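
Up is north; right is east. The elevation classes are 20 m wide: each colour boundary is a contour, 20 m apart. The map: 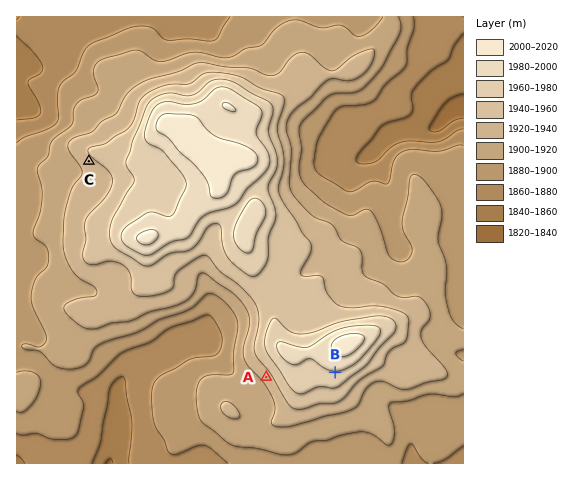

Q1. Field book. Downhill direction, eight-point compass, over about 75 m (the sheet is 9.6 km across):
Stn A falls SW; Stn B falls S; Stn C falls SW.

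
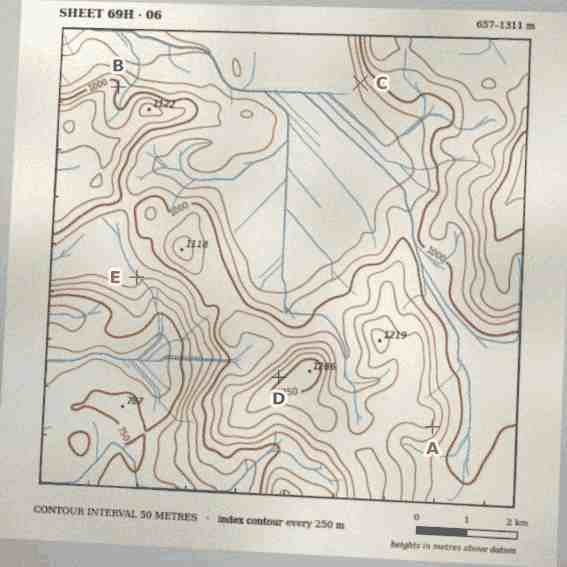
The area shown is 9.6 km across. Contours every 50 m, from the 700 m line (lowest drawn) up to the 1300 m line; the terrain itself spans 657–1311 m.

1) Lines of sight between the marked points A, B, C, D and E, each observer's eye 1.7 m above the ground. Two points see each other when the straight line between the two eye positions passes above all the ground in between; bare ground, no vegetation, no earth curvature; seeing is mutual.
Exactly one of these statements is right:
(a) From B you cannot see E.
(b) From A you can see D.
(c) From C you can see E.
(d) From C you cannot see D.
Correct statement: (a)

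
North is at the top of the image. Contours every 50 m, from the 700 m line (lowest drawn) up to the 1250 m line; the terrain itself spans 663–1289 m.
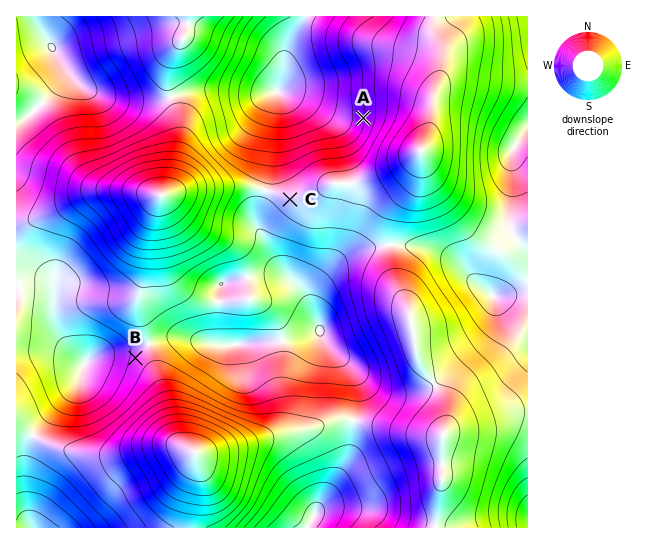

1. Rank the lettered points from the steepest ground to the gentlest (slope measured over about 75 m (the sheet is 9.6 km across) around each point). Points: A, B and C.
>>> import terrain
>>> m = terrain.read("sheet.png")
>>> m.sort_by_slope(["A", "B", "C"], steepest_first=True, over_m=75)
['A', 'B', 'C']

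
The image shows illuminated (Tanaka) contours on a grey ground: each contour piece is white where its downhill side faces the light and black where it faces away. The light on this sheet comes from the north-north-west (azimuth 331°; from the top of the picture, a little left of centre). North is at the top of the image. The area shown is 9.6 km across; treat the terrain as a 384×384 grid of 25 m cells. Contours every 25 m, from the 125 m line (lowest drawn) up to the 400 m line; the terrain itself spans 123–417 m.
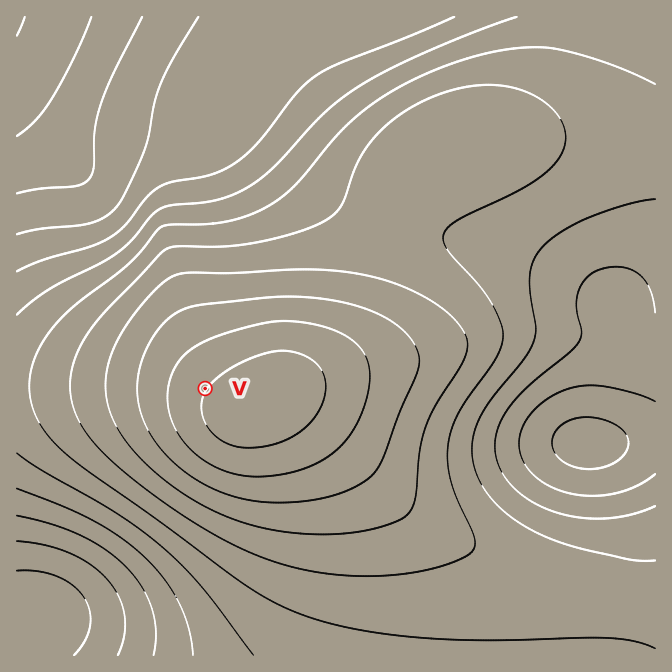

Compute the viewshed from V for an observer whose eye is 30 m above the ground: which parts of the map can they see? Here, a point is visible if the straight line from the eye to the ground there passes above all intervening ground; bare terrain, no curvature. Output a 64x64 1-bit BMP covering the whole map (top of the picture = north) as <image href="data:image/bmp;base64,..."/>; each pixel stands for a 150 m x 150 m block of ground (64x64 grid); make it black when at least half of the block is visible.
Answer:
<image width="64" height="64" href="data:image/bmp;base64,Qk0+AgAAAAAAAD4AAAAoAAAAQAAAAEAAAAABAAEAAAAAAAACAAATCwAAEwsAAAIAAAAAAAAA////AAAAAAD/AAAAAAAAAPgAAAAAAAAA8AAAAAAAAADgAAAAAAAAAMAAAAAAAAAAgAAAAAAAAACAAAAAAAAAAIAAAAAAAAAAgAAAAAAAAACAAAAAAAAAAIAAAAAAAAAAwAAAAAAAAADAAAAAAAAAAOAAAAAAAAAA8AAAAAAAAAD4AAAAAAAAAPwAAAAAAAAA/gAAAAAAAAD/AAAAAAAAAP/AAAAAAAAA//AAAAAAAAD///wAAAAAAP///wAAAAAA////gAAAAAD////AAAAAAP///+AAAAAA////4AAAAAD////gAAAAAP////AAAAAA////8AAAAAD////gAAAAAP///+AAAAAA////wAAAAAD///+AAAAAAP+P/wAAAAAA/gf/AAAAAAD8A/4AAAAAAPwD/wAAAAAA+AH/gAAAAADwAAPgAAAAAPAAA/gAAAAA4AAD/4AAAADgAAP/+AAAAOAAAf//4AAA4AAB////gADgAAH////+AOAAAf//////4AAB///////wAAP///////AAA///////+AAH///////+AH////////////////////////////////////wAf//////wAAAf/////8AAAA//////wAAAB//////AAAAD/////+AAAAH/////4AAAAf/////wAAAA//////AAAAD/////+AAAAA=="/>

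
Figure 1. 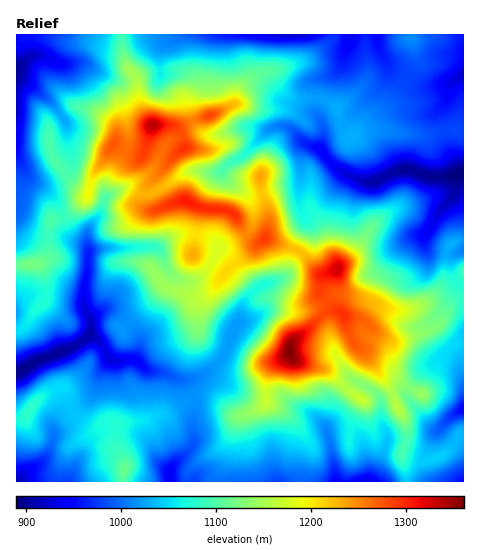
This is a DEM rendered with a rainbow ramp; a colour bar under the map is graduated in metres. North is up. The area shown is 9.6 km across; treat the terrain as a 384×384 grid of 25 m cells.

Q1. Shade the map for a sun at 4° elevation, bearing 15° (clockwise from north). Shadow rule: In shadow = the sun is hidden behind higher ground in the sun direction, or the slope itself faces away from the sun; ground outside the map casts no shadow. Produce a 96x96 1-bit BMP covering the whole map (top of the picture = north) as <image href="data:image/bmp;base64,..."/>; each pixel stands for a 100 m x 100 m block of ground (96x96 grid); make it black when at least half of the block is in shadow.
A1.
<image width="96" height="96" href="data:image/bmp;base64,Qk2+BAAAAAAAAD4AAAAoAAAAYAAAAGAAAAABAAEAAAAAAIAEAAATCwAAEwsAAAIAAAAAAAAA////AAAAAADw+/4A83//////8//4//wBw///////8//4//gDw///////8//8/gAD4///////4P/+/gAH4f//////4B/+/wAH8H//////wAP//wAH8D//////wAD+DwAGcD//////wAD8AgAAID//////4ADwAAAAAH//////8wDgwAAAAH//////98DhwAAAAH//////9+DBwAAAAH//////9/ABgAAAAH//////5/gAAAAAAHD/////5/wAAAAAAAD/////x/4AAAAAAAD/////j/8AAAAAPAH/////D58AAAAA/mH/////HgEAAAA//33/////GAAAAB//////////AADgAD/////////+AADwAH/////////8AAD4AH/////////8AAD+AP///////h/4g4D/wP////8P+B/5h8D/+P////+A4D/xx+D///////+AAD/B7+D////////AAH+Ax/D////////AAH8AB/j////////gAH4AA/j////////wAH4AAPg//////f/4AH4AADgP7////f/8AHwAGAAPz////v/+ADwAPACPn////v/+BDgAPADHP///+P//HgAAAADAP///+P//nwAAAADwP///+P//h4AAAAD4P////n//wDgAAAD4f////3//4DgAAAD8f////7///3wAAAD8f////4////wAAAD8f////8H///wAAAH+/////+H//hwAAAD8//////n//AAAAAAAf/////3//AAAAAAAP////////AAAAAAAP///+f//+AAAAAAAP///////8AAAAAAAP//////fgAAAAAAAP/////+EAAAAAAAAf/////+AAAAACAAAf/////+AAAAAPgAAf/////+AAAAAPgAAP/////8AAAAAPgAAP/////4AAAAAHAAAP/////wAAAAAAAAAP//B/wAAAAAAAAAAP/4AOAAAAAAAAAAQP/+AAAAgAAAAAAA/4P/AAABwAAAAAAA/4P/vAABwAAAwAAA/wP/v4ADwAAH+AAQ/wf/3//DwAA//h/4/wP/x//gAAA////4/wP/5//wAAB////8/gH/4//wAAD////9/AD44f/4AAD////9+ADwcP/8AAH///+8+AAg+H/+AAP/x/w88AAA/AAeAD/4D/g88AAA/gOAAH/gB/A84AAA/wf4AH/AB8AQAH4A/w//8P/AAAAAAP8A/w////nAAAAAAP8AAA////HAAAAAAf8AAAf//+HAAAAAgf4AAAD//4OAAAABgfgAAAAfgAOAAAABA8AAAAAGAAIAAAAABwAAAAAAAAAAAAAADgAAAAAAAAAAAAAAHAAAAAAAAAAAAAAAGAAAAAAABAAAAAAAIAAcAAAABiAAAAAAAAA8AAAAB/gAAADyAAD8AAAAAPwAAAD/Af/4AAAAABwAAAAfh//gAAAAAAAAAAAH//+AAAAAAAAAA8AD//8AAAAAAAAAA+AD//4AAAAAAAAAB+AD/wAAAAAAAAAAA+AAeAAAAAAAAAAAAAAAAAAAAAAAAAAAAAAA="/>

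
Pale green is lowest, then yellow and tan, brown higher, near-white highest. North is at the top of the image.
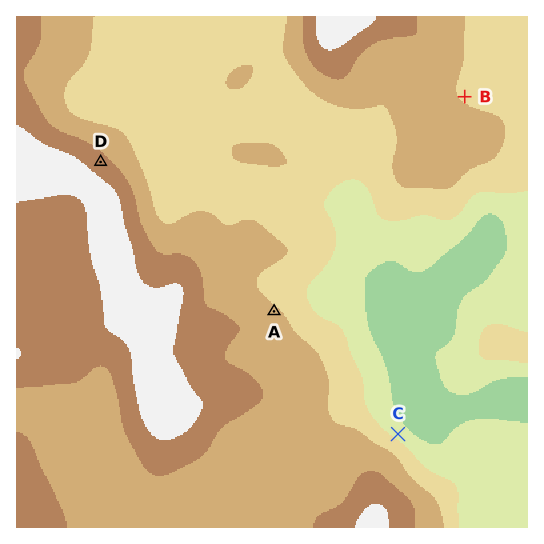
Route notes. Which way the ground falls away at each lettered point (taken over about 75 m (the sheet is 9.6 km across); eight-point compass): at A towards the NE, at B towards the NE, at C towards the NE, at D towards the NE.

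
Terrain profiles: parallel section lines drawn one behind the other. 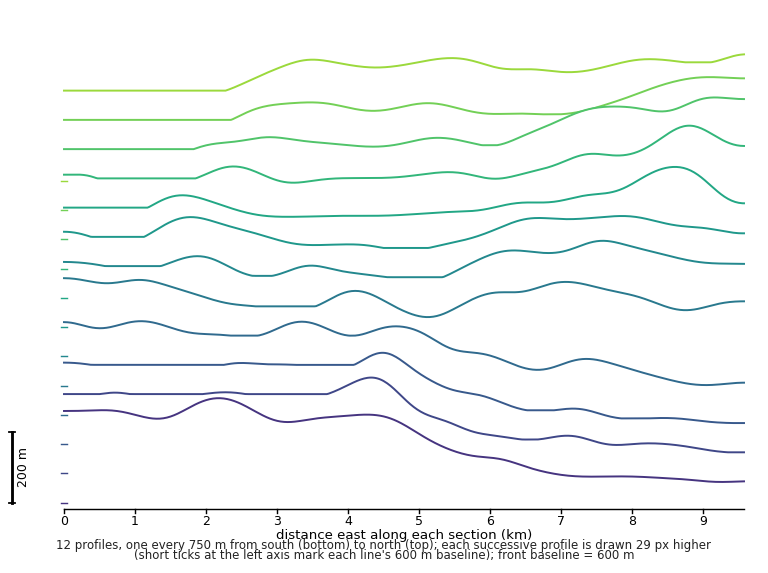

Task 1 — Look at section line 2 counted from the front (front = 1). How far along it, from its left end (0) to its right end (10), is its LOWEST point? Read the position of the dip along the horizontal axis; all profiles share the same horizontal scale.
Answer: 10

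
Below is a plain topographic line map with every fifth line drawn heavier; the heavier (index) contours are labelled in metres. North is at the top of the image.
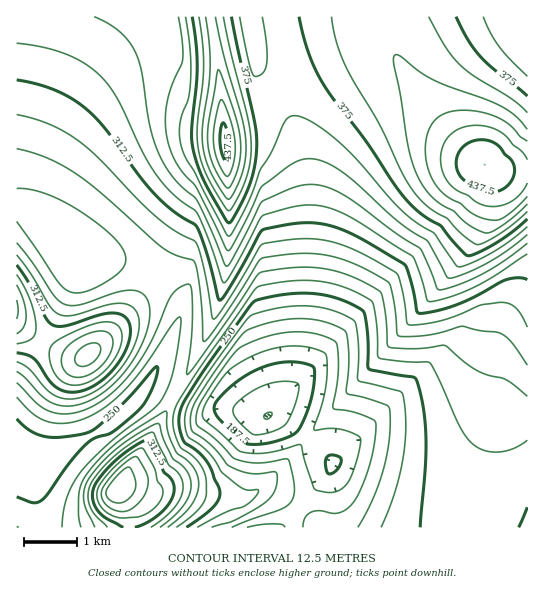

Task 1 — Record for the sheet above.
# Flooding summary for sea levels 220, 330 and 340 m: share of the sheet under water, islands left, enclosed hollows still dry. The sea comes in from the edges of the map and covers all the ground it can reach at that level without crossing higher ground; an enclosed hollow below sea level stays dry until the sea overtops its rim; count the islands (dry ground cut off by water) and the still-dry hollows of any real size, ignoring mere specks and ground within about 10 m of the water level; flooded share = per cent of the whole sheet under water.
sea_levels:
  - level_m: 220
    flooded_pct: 10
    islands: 0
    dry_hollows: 0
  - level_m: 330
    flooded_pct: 64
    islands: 2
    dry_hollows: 0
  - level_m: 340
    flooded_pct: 69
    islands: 2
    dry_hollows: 0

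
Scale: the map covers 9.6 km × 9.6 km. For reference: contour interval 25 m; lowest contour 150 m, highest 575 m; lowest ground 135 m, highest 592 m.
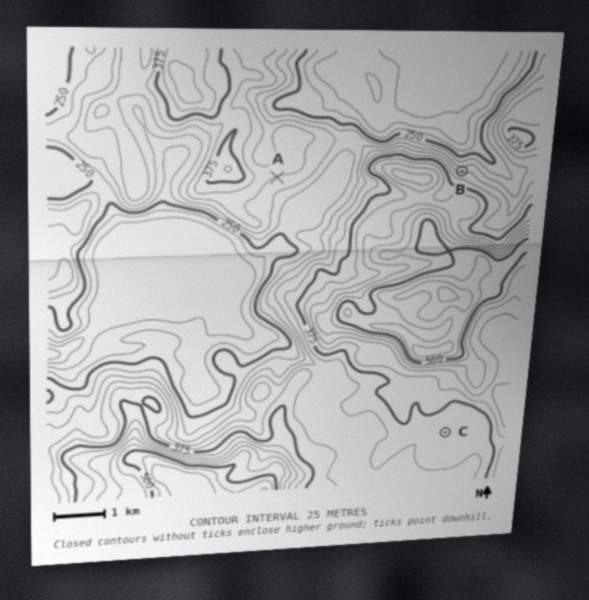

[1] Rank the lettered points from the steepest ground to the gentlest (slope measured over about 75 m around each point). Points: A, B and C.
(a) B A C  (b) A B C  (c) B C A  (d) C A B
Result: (a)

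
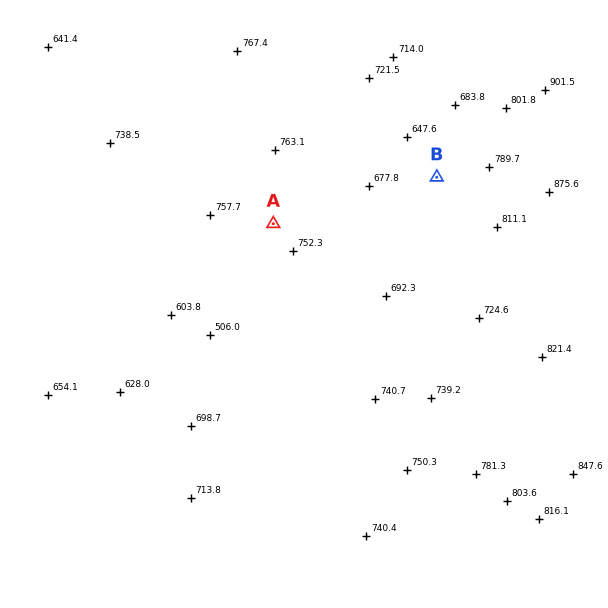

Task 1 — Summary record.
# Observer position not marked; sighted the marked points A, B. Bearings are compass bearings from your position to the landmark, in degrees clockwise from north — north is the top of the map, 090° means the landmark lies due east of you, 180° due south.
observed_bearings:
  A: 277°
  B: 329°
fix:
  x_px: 480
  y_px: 249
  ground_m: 780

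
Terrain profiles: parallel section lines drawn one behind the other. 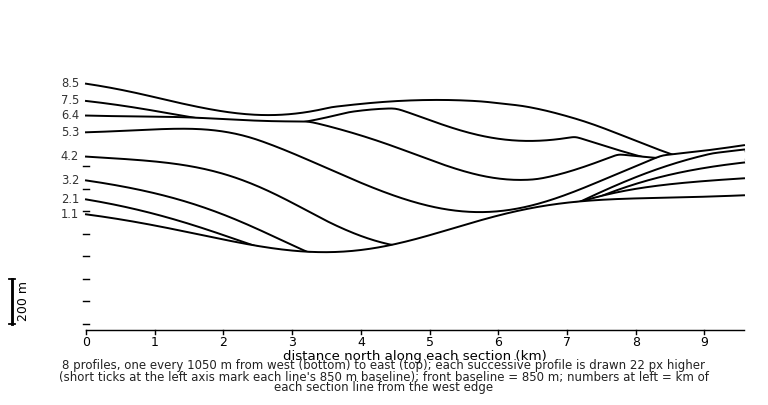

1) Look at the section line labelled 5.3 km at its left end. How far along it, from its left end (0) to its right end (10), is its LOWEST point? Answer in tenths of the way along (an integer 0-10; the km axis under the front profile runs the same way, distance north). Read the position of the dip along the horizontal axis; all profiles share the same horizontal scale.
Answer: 6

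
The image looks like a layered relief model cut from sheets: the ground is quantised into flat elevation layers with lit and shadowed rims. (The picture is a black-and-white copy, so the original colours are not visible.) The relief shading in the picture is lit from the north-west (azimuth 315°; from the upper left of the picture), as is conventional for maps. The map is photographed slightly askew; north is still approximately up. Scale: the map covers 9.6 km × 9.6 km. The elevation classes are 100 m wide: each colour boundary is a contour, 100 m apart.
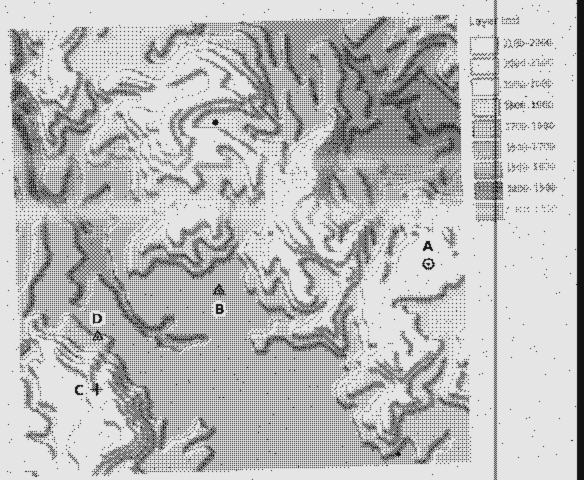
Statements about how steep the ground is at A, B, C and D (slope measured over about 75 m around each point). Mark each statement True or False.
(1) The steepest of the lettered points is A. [False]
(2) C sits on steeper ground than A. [True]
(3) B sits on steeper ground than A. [False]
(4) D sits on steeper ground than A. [True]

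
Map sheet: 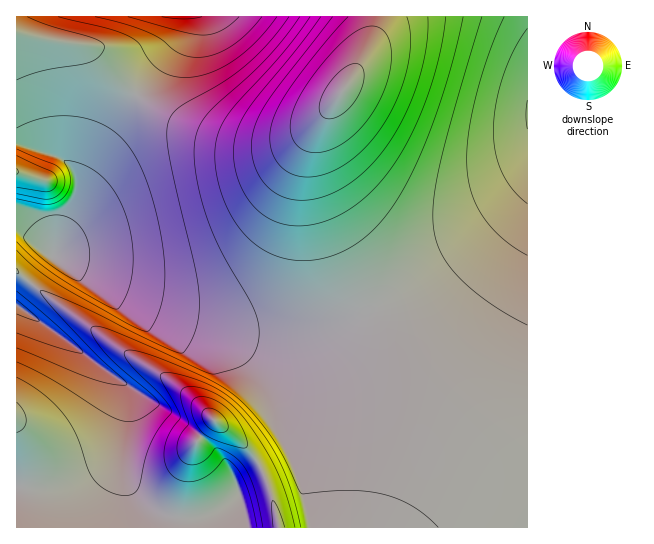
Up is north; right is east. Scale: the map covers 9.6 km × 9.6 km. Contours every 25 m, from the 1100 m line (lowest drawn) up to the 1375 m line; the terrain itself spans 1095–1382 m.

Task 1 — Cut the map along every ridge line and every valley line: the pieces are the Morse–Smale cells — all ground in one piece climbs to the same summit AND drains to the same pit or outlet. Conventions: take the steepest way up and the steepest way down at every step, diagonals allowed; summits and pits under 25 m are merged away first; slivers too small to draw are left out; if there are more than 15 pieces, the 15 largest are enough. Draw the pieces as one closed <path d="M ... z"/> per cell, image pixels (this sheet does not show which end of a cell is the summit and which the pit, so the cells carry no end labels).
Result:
<path d="M135 95l-26 35-22 39-23 54-9 31-2 1-28-22-9-2 0 40 3 4 11 6 17-22 3-3 4 0 48 31 49 24 52 16 42 6 38 0 20-2 34-8 28-12 0-4-37-82-13-48 0-35 11-30-16 16-17 9-23 6-21 0-30-6-30-10-31-16z"/><path d="M527 16l-151 1-1 13-6 16-13 25-32 46-8 18-3 16 2 26 5 24 13 37 33 73 37-18 44-28 54-44 27-30z"/><path d="M54 256l-4 0-3 3-18 23 84 62 61 39 44 41 17 12 14 14 15 24 9 27 6 27 97-1 11-29 6-28 3-21 0-32-8-47-22-59-29 12-42 9-50 1-22-2-41-10-40-14-49-26z"/><path d="M527 192l-26 29-54 44-44 28-36 18 21 59 8 47 0 32-3 21-16 58 151-1z"/><path d="M30 283l-14 16 0 130 4 10 3 19-7 69 159 1 9-53 7-21 6-13 18-20-41-38-61-39z"/><path d="M375 16l-192 0 0 14-4 11-43 54 29 20 45 20 39 8 21 0 15-3 25-12 11-10 22-27 26-45 6-16z"/><path d="M17 32l-1 111 42 13 7 4 10 13 3 15 25-47 32-44 0-3-27-24-19-23-55-10z"/><path d="M215 421l-14 14-10 19-7 21-8 52 102 1-5-27-13-35-19-25z"/><path d="M182 16l-165 0-1 15 18 6 55 10 19 23 27 25 44-54 4-11z"/><path d="M21 144l-5 1 0 85 9 3 29 22 10-32 12-28 0-18-5-11-10-9z"/><path d="M17 429l0 84 6-40-2-27z"/><path d="M17 272l0 27 12-17z"/>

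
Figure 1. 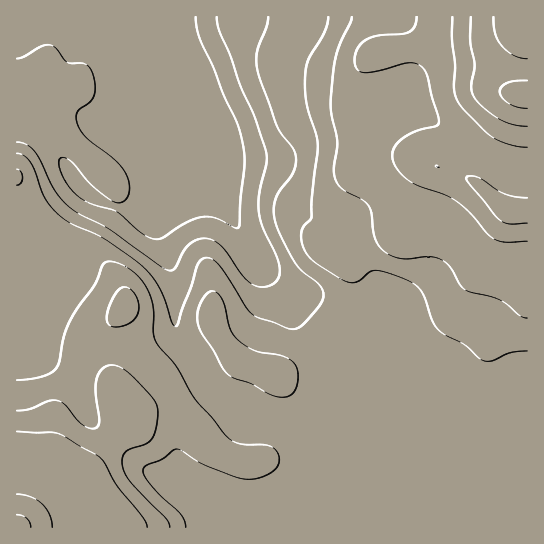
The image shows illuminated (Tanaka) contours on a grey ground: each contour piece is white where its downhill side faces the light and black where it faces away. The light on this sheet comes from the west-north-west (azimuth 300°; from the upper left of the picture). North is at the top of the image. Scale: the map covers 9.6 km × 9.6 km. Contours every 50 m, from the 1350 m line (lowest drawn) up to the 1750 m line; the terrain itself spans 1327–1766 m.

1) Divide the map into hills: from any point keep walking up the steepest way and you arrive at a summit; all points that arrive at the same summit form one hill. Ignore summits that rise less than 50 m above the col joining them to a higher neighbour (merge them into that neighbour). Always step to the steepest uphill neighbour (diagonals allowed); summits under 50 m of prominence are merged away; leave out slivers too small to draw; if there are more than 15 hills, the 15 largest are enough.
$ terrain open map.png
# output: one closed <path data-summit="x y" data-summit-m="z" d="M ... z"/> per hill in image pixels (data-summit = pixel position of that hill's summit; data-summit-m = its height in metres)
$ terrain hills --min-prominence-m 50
<path data-summit="527 38" data-summit-m="1766" d="M527 16l-511 1 1 110 13 0 9 6 16 16 9 14 8 7 9 13 18 17 30 11 22-2 2-3-4-24-36-88-2-37 90 92 19 45 37 68 18 18 15 11 33 9 51 23 11 23 56 56 7 13 11 10 20 8-52 0-92-38-9-2-19 22-6 12 17 14 33 16 11 8 15 7 11 2-11 33 0 21 151-1z"/><path data-summit="17 527" data-summit-m="1711" d="M30 127l-14 0 0 400 359 1 2-21 11-33-11-2-15-7-11-8-33-16-19-12-21-8-12 0-29-12-18-10-14-16-13-28-15-22-2-11 0-43-16-45 0-17-4-10-8 4-18 0-30-11-18-17-9-13-8-7-9-14z"/><path data-summit="278 377" data-summit-m="1532" d="M111 57l2 37 36 88 3 20 7 15 0 17 16 45 1 50 32 58 11 12 18 10 29 12 12 0 8 3 17 8 2-1-4-6 6-10 19-22 5 0 96 40 51 0-19-8-11-10-7-13-56-56-11-23-51-23-33-9-15-11-18-18-37-68-19-45z"/>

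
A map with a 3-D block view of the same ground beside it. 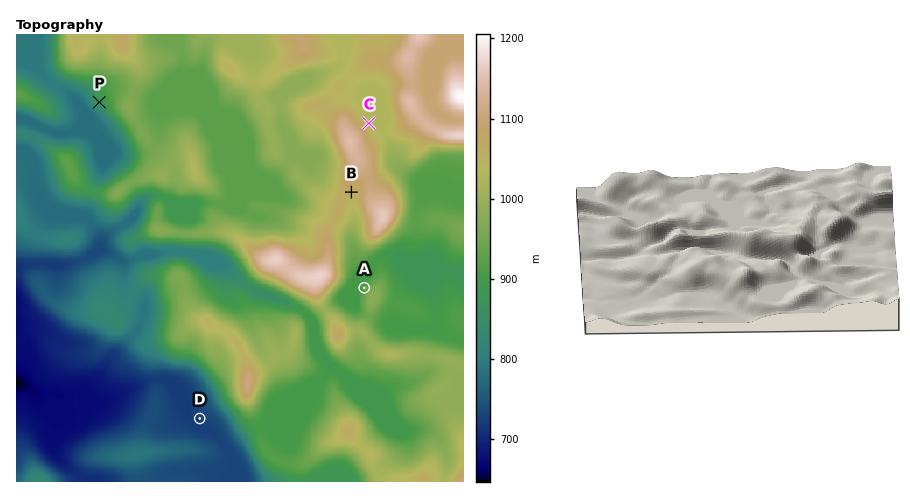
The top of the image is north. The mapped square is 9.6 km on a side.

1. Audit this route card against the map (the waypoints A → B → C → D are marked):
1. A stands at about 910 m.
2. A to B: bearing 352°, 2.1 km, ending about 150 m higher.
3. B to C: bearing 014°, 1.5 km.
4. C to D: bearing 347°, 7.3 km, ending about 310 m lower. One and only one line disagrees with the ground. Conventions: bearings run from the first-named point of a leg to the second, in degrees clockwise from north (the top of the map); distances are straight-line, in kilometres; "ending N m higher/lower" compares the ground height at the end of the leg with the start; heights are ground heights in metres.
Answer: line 4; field bearing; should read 210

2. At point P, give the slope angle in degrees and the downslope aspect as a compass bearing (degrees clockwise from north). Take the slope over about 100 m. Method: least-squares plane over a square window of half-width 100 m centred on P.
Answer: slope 16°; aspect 225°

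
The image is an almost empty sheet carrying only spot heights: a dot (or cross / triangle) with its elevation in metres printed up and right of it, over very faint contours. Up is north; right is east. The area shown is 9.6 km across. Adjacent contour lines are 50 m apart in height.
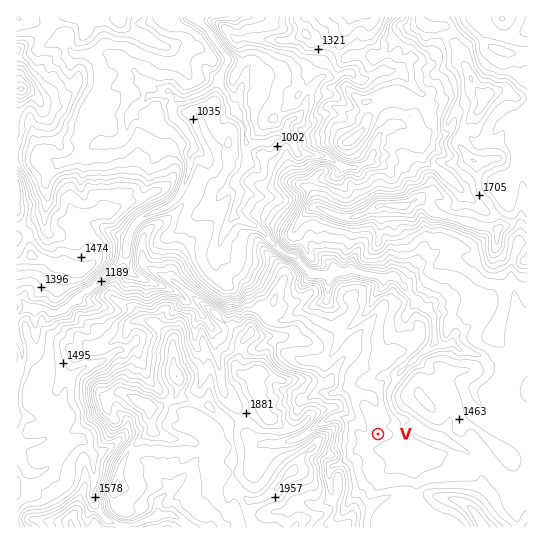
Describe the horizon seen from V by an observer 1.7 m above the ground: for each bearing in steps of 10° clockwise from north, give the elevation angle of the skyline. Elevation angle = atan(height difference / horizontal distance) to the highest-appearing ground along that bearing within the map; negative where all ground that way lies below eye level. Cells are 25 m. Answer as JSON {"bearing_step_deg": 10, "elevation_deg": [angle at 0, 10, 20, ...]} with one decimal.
{"bearing_step_deg": 10, "elevation_deg": [5.9, 5.4, 4.8, 5.2, 4.4, 4.9, 4.8, 4.0, 2.0, 1.5, 1.3, 0.7, 2.1, 6.1, 4.5, 2.7, 3.5, 4.1, 4.5, 5.6, 9.9, 10.9, 15.9, 16.5, 19.4, 20.2, 24.3, 23.1, 19.1, 16.8, 14.7, 12.2, 8.8, 5.6, 4.6, 5.0]}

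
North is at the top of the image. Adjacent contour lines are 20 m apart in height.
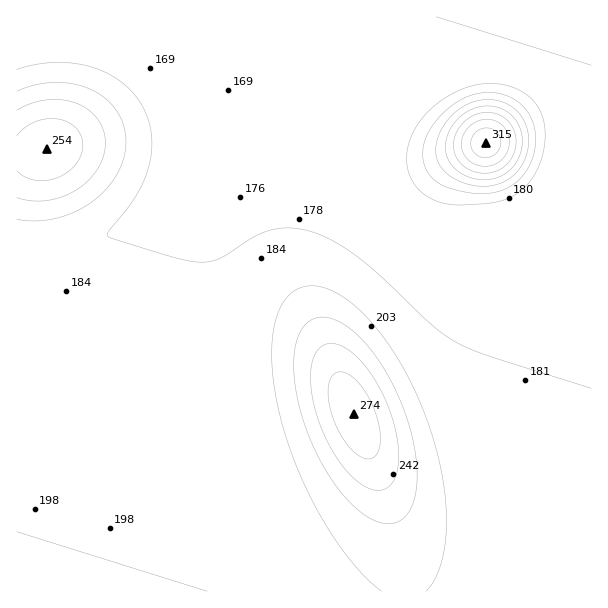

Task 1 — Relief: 155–315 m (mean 190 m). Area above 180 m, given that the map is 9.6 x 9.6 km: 59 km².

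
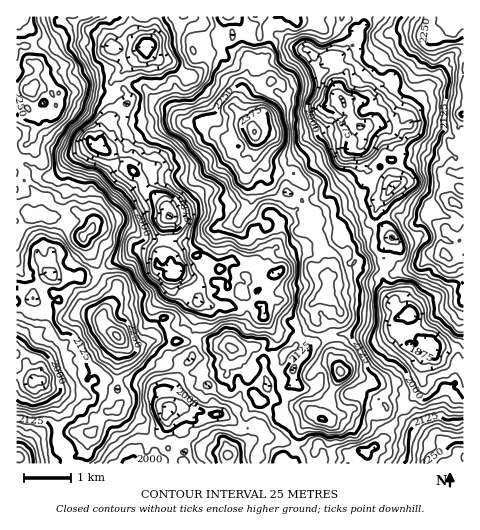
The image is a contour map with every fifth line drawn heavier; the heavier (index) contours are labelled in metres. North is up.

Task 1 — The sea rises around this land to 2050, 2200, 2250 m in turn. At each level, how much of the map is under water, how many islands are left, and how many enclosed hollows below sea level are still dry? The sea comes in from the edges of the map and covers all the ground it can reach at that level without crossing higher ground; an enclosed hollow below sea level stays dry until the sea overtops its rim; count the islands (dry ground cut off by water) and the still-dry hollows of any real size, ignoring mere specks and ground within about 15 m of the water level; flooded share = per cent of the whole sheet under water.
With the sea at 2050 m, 36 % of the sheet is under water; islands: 0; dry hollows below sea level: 0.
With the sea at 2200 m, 83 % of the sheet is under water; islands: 4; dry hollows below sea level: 0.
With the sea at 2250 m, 93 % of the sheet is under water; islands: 4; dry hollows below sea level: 0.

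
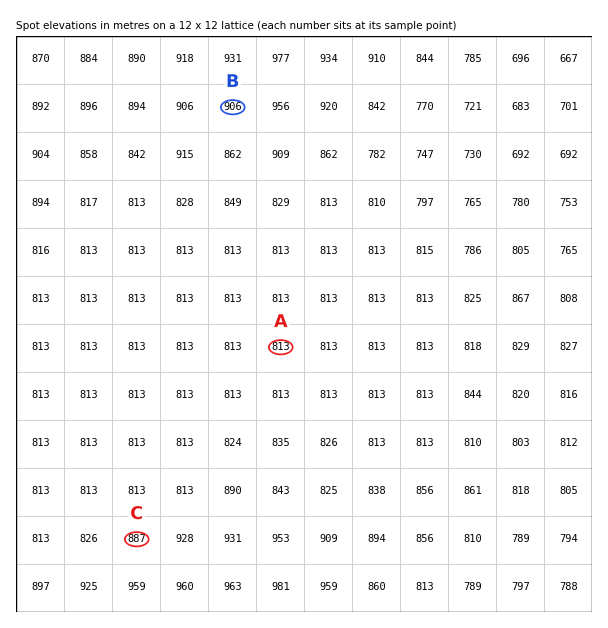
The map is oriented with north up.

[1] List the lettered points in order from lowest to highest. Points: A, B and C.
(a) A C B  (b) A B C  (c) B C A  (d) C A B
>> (a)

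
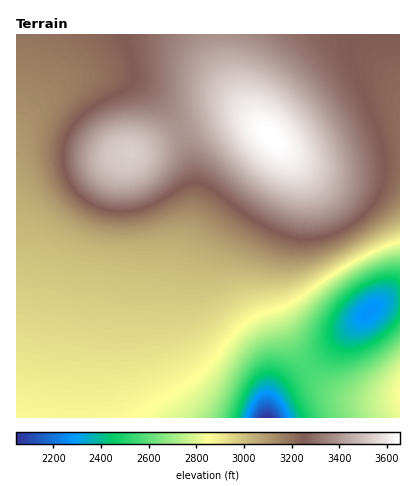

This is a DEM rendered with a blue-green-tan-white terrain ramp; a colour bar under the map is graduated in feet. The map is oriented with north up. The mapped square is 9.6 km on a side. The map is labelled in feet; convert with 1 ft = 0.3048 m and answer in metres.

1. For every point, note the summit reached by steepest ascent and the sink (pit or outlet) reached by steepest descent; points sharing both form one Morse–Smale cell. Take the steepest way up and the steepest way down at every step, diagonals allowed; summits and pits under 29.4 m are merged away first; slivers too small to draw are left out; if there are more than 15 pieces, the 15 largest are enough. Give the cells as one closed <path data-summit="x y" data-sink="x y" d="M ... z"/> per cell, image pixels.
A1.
<path data-summit="272 138" data-sink="266 418" d="M400 34l-384 0 0 98 15-22 17-16 24-14 20-5 26 1 24 10 25 22 9 12 12 28 6 30-2 40-14 50-3 20 0 30 4 22 12 26 17 20 24 13 22 9 10 10 3 0 1-10 6-14 12-11 21-15-22-38-10-26-3-14 2-26 17-50 5-24-3-24-14-20 19 14 20 5 22-1 38-8 22-2z"/><path data-summit="130 152" data-sink="266 418" d="M112 75l-26 1-28 11-27 23-15 22 0 286 248 0-10-10-22-9-24-13-12-12-12-20-8-28-1-38 19-84 0-26-4-24-6-18-17-28-25-22-12-6z"/><path data-summit="272 138" data-sink="370 312" d="M284 151l10 19 2 20-5 24-17 50-2 26 3 14 10 26 23 37 68-61 10-5 14-1 0-146-16 1-44 9-22 1-20-5z"/><path data-summit="400 394" data-sink="370 312" d="M400 300l-14 1-10 5-68 60 0 2 20 21 20 9 12 2 40-2z"/><path data-summit="400 394" data-sink="266 418" d="M308 367l-22 16-12 11-6 14 0 10 132 0 0-20-40 2-20-5-16-9z"/>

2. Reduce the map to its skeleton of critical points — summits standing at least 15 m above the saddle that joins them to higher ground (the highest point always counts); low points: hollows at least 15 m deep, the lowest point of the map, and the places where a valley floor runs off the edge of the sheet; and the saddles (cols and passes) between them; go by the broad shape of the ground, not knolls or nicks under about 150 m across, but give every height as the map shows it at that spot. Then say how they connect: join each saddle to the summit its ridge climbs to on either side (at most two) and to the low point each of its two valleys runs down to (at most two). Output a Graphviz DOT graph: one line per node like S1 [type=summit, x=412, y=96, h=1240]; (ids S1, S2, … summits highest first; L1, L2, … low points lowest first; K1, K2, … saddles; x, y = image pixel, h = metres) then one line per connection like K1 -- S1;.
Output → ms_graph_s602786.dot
graph terrain {
  S1 [type=summit, x=272, y=138, h=1114];
  S2 [type=summit, x=128, y=152, h=1076];
  S3 [type=summit, x=400, y=394, h=867];
  L1 [type=low, x=266, y=418, h=623];
  L2 [type=low, x=370, y=312, h=693];
  K1 [type=saddle, x=182, y=132, h=1034];
  K2 [type=saddle, x=308, y=368, h=781];
  K1 -- S1;
  K1 -- S2;
  K1 -- L1;
  K2 -- S1;
  K2 -- S3;
  K2 -- L1;
  K2 -- L2;
}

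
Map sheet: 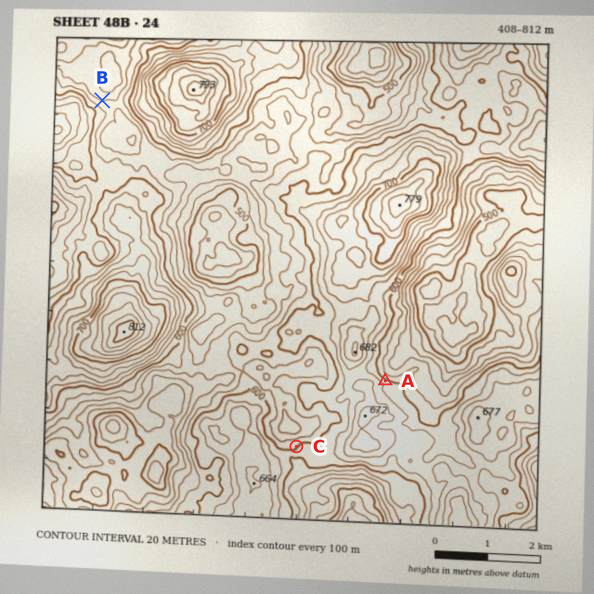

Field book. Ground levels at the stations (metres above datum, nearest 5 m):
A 610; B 560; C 600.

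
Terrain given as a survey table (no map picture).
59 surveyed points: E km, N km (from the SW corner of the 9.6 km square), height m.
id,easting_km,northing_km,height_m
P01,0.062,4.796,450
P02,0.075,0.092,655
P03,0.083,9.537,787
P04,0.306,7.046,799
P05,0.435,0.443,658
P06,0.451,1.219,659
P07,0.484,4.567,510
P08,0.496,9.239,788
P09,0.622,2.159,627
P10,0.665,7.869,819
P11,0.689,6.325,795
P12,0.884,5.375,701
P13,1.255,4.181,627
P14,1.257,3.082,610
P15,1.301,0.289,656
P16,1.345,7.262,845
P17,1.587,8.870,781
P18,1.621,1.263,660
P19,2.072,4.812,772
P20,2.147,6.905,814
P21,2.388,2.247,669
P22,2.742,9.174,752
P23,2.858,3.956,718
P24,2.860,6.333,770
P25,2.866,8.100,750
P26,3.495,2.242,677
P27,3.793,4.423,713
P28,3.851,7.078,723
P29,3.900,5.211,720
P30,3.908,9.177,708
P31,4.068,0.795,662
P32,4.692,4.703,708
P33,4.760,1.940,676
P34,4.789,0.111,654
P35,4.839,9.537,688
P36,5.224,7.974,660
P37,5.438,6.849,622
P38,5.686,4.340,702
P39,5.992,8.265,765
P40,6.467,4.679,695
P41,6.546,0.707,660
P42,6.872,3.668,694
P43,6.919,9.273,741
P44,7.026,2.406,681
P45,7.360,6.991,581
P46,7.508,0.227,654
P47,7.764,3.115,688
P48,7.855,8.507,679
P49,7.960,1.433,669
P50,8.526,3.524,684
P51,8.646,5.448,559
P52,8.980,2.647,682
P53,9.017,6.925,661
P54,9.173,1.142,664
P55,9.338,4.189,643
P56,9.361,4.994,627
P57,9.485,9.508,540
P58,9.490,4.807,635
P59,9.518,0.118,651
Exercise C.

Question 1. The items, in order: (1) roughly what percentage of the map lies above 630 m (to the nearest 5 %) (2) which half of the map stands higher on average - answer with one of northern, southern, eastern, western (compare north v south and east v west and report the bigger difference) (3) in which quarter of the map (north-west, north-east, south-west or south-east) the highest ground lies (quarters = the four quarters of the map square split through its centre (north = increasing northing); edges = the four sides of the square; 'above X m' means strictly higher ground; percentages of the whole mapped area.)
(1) Roughly 85 % of the ground is higher than 630 m.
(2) The western half stands higher on average than the eastern half.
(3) The highest point lies in the north-west quarter of the map.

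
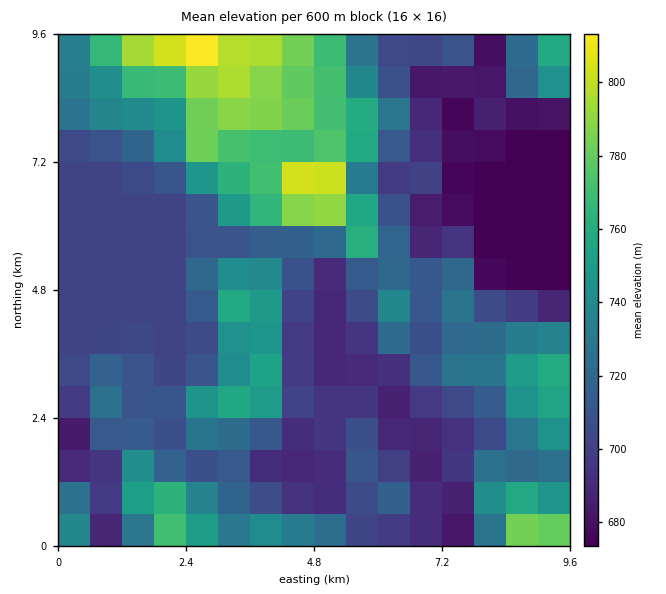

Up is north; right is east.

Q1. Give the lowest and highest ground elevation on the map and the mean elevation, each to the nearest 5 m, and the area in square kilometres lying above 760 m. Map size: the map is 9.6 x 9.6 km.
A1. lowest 670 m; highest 825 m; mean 720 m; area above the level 15.7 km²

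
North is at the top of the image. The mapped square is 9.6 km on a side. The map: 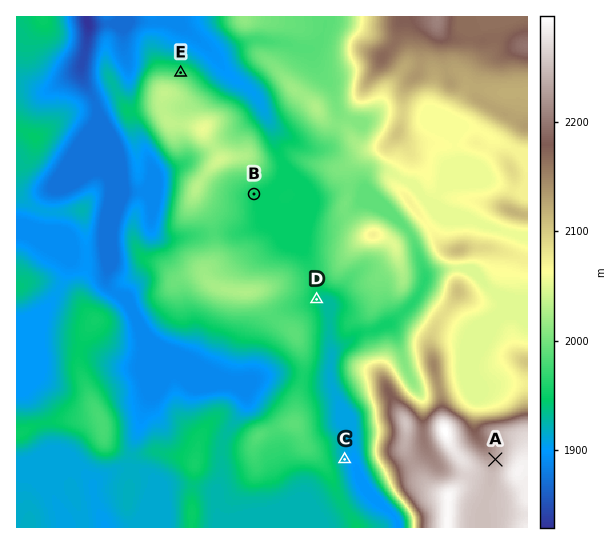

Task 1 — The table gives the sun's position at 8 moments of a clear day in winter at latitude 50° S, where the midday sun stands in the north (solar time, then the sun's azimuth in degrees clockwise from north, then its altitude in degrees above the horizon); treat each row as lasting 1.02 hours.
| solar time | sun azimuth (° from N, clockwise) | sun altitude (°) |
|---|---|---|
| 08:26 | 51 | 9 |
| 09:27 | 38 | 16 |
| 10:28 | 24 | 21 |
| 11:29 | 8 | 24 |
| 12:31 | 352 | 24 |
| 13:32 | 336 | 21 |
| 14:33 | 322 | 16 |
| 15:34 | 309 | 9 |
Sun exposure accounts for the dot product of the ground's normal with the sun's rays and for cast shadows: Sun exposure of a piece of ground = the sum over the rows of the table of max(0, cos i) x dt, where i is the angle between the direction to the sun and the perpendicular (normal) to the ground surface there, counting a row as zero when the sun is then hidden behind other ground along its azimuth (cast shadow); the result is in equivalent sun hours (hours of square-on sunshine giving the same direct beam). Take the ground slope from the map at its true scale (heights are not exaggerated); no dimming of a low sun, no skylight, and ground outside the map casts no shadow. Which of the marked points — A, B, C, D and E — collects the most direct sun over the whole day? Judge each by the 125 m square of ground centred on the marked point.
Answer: E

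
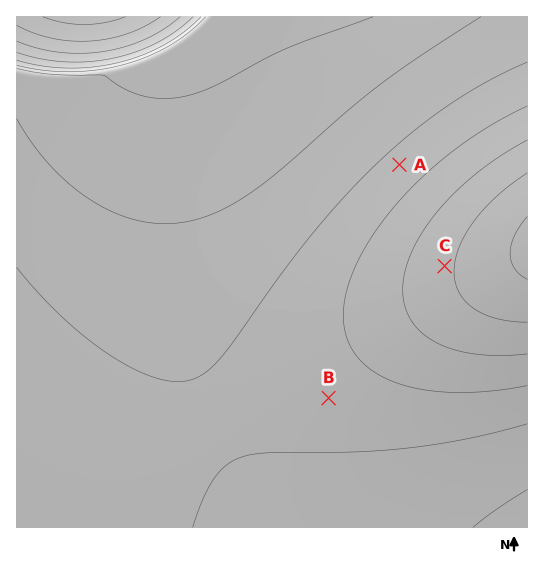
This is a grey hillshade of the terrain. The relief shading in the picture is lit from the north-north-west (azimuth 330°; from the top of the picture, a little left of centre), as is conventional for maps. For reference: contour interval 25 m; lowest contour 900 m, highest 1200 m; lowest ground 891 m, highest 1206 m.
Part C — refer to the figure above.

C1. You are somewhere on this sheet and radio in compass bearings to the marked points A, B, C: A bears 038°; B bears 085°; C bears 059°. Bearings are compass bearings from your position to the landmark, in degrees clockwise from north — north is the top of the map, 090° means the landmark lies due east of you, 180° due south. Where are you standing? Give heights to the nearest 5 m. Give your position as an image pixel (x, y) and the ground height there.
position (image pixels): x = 209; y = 408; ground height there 1100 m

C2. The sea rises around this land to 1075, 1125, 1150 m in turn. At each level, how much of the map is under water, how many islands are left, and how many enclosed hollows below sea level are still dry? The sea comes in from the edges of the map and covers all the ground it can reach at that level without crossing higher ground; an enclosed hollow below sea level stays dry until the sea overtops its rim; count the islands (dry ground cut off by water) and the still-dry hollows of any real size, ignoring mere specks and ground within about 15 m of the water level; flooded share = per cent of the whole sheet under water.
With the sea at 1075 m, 24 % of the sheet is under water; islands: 0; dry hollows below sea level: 0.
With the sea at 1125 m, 85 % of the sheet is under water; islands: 0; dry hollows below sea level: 0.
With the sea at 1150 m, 92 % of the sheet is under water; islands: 0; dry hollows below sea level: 0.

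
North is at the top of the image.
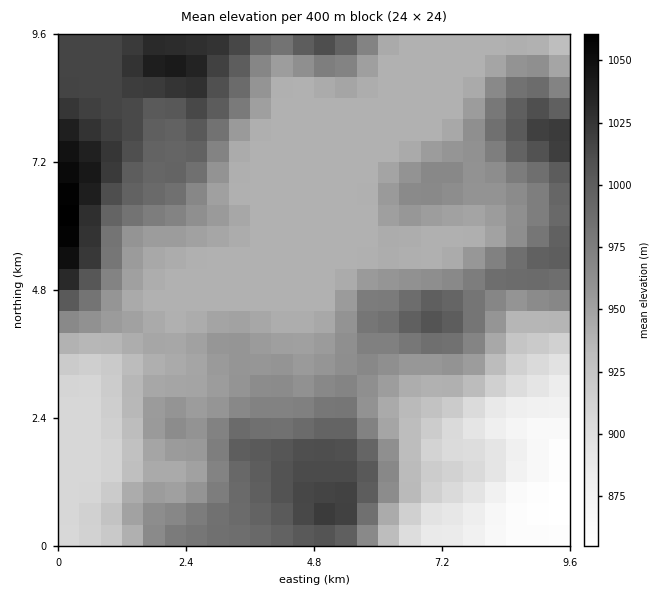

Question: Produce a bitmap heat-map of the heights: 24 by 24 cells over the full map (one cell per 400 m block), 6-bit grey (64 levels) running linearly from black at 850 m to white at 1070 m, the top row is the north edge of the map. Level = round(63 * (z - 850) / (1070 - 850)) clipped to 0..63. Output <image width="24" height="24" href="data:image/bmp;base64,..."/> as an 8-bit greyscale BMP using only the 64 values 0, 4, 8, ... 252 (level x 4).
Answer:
<image width="24" height="24" href="data:image/bmp;base64,Qk12BgAAAAAAADYEAAAoAAAAGAAAABgAAAABAAgAAAAAAEACAAATCwAAEwsAAAABAAAAAAAAAAAAAAEBAQACAgIAAwMDAAQEBAAFBQUABgYGAAcHBwAICAgACQkJAAoKCgALCwsADAwMAA0NDQAODg4ADw8PABAQEAAREREAEhISABMTEwAUFBQAFRUVABYWFgAXFxcAGBgYABkZGQAaGhoAGxsbABwcHAAdHR0AHh4eAB8fHwAgICAAISEhACIiIgAjIyMAJCQkACUlJQAmJiYAJycnACgoKAApKSkAKioqACsrKwAsLCwALS0tAC4uLgAvLy8AMDAwADExMQAyMjIAMzMzADQ0NAA1NTUANjY2ADc3NwA4ODgAOTk5ADo6OgA7OzsAPDw8AD09PQA+Pj4APz8/AEBAQABBQUEAQkJCAENDQwBEREQARUVFAEZGRgBHR0cASEhIAElJSQBKSkoAS0tLAExMTABNTU0ATk5OAE9PTwBQUFAAUVFRAFJSUgBTU1MAVFRUAFVVVQBWVlYAV1dXAFhYWABZWVkAWlpaAFtbWwBcXFwAXV1dAF5eXgBfX18AYGBgAGFhYQBiYmIAY2NjAGRkZABlZWUAZmZmAGdnZwBoaGgAaWlpAGpqagBra2sAbGxsAG1tbQBubm4Ab29vAHBwcABxcXEAcnJyAHNzcwB0dHQAdXV1AHZ2dgB3d3cAeHh4AHl5eQB6enoAe3t7AHx8fAB9fX0Afn5+AH9/fwCAgIAAgYGBAIKCggCDg4MAhISEAIWFhQCGhoYAh4eHAIiIiACJiYkAioqKAIuLiwCMjIwAjY2NAI6OjgCPj48AkJCQAJGRkQCSkpIAk5OTAJSUlACVlZUAlpaWAJeXlwCYmJgAmZmZAJqamgCbm5sAnJycAJ2dnQCenp4An5+fAKCgoAChoaEAoqKiAKOjowCkpKQApaWlAKampgCnp6cAqKioAKmpqQCqqqoAq6urAKysrACtra0Arq6uAK+vrwCwsLAAsbGxALKysgCzs7MAtLS0ALW1tQC2trYAt7e3ALi4uAC5ubkAurq6ALu7uwC8vLwAvb29AL6+vgC/v78AwMDAAMHBwQDCwsIAw8PDAMTExADFxcUAxsbGAMfHxwDIyMgAycnJAMrKygDLy8sAzMzMAM3NzQDOzs4Az8/PANDQ0ADR0dEA0tLSANPT0wDU1NQA1dXVANbW1gDX19cA2NjYANnZ2QDa2toA29vbANzc3ADd3d0A3t7eAN/f3wDg4OAA4eHhAOLi4gDj4+MA5OTkAOXl5QDm5uYA5+fnAOjo6ADp6ekA6urqAOvr6wDs7OwA7e3tAO7u7gDv7+8A8PDwAPHx8QDy8vIA8/PzAPT09AD19fUA9vb2APf39wD4+PgA+fn5APr6+gD7+/sA/Pz8AP39/QD+/v4A////AEBIUGiEkJScnKCosLSshFw8LCggFAwMCEBIWHCEiJCcoKiwvMTAnGxINCwkFAwIBEREUGx4dHyQoKi0vMDArIRgSDw0IBAIBERESFxsbHSMpKy0vLy8sIhgTEhAMCAUCERESFhweHiQrLC0uLi4pIBcSDw8MCAUCERESFx4hHyMoJyYoKSkjHBcTEAwJBgQEERETGB4fHh8iIyMjJSUgGxgWFA8LCQgHERETGRwcHB4fISEgIiIgHRoaGhgSDwwKFBMUGBobHB4fHx8eHyAiIB4fHx4YEhANGRkZGhwcHR8fHh0dHiAjIyUnJiIbFRQSISAeHRsaGxwcHBoaGx8lJyotKyYfGRkZLCYfGxoaGhoaGhoaGh4kJScrKSYiHyEiNCwjHRoaGhoaGhoaGhseHyAgIiQnKCgnOTIlHhsbGhoaGhoaGhoaGhoaGx4jJyorOzMmHx4eHRwbGhoaGhoaGxoaGhodICUqPDMpJiQjIB4bGhoaGhoaHR4dHRweICQoPDYuKignIh0aGhoaGhoaHiEiIR8gISQpOjcxKykpJx8aGhoaGhoaHB8iIiAhJCcrODYyLiopKiMbGhoaGhoaGhseHyAkKS0xNjMwLyoqLCYeGhoaGhoaGhoaGyAnLDAxMjAwLywsLyslHRoaGhoaGhoaGh4lKi4qMDAwMTEyMy4oHxoaGxwaGhoaGhshJigjLy8wMzY3NTArIh0gJCMdGhoaGhocHyAcLy8wMTQ0MzIvKCYrLiojGxoaGhoaGhoXA=="/>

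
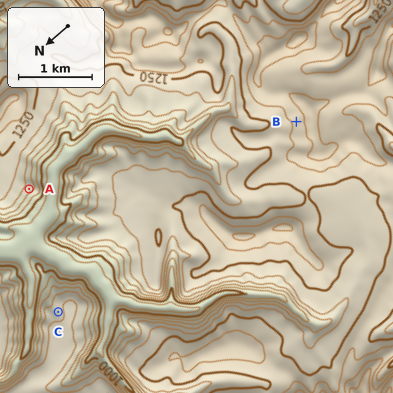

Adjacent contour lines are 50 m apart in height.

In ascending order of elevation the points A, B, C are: A C B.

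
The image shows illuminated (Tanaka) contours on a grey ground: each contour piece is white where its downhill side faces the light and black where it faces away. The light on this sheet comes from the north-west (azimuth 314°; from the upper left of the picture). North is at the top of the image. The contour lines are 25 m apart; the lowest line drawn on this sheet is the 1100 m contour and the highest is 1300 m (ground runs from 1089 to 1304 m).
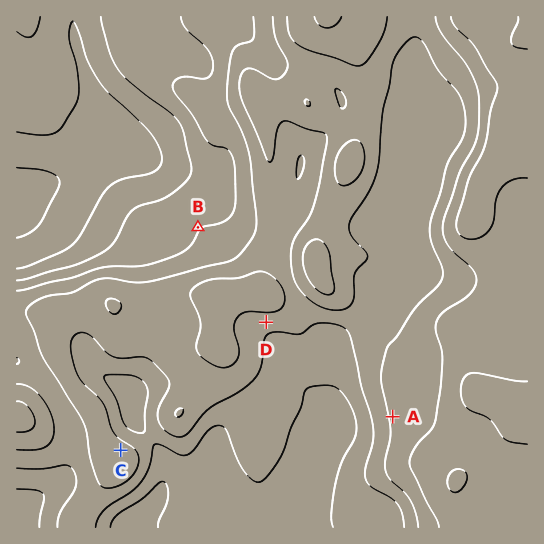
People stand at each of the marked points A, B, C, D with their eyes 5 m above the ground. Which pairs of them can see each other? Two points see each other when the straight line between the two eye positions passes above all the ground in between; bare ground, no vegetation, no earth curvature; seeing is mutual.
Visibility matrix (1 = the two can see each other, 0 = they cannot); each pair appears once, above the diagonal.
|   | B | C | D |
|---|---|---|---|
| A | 0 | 1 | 1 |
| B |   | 0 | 0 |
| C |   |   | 0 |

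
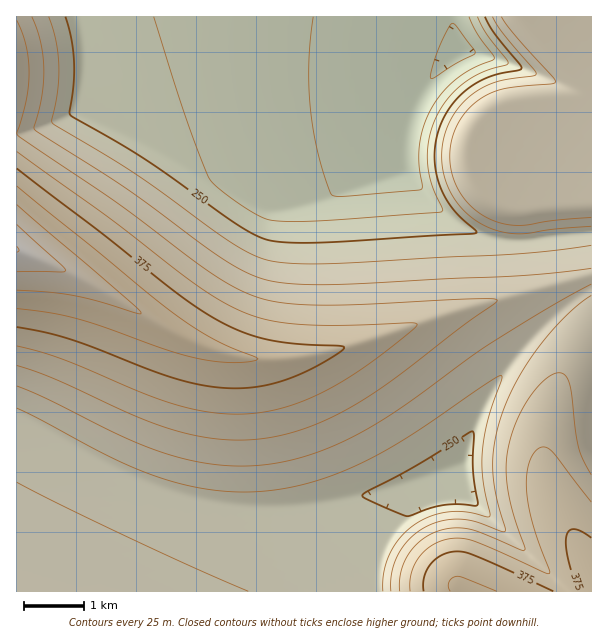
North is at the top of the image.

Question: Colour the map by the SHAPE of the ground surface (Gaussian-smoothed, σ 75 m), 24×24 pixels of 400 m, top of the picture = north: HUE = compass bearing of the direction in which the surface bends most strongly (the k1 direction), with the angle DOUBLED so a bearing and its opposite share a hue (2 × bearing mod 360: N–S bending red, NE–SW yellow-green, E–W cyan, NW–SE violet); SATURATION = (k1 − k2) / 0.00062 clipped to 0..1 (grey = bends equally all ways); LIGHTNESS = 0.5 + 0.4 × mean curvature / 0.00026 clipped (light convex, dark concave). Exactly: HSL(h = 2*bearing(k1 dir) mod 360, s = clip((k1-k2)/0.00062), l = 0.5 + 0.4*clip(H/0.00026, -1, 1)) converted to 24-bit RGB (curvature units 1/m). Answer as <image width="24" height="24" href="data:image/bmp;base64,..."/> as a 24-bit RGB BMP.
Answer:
<image width="24" height="24" href="data:image/bmp;base64,Qk32BgAAAAAAADYAAAAoAAAAGAAAABgAAAABABgAAAAAAMAGAAATCwAAEwsAAAAAAAAAAAAAf4B/f4B/f4B/f4CAf4CAf4CAf4CAf4CAf4CAf4CAf4CAf4CAf4CAf4CAWlx/HSGfvr/Av8DApbW7iLC5h7K5ZXWvUgoqiatrf4B/f4B/f4B/f4B/f4CAf4CAf4CAf4CAf4CAf4CAf4CAf4CAf4CAf4CAcHiBC1J5vb+/v8DAt7y+jq+5f1GwMgEXi61vhraJf4B/f4B/f4B/f4B/f4B/f4B/f4CAf4CAf4CAf4CAf4CAf4CAf4CAf4CAf4GAF2ZZQbl4vL68vb6+sUyfMwAXk610iLWIhbWGf4B/f4B/f4B/f4B/f4B/f4B/gHt2fnBdfG5Me3RIentHc3tIbnxMbn5XdoBrd4B5GmkiNG8Jbl4RMwAUpq55krSLjLWHh7WDf4B/f4B/f4B/gIB9f2hielREfV9Jg3VhhYJ1hYZ8g4V9gYV8foR4d4Nqan9VX3tJXXpKaH1ZOR1ZfVelobSTmrSMkrSEirR+f4B+f4B+f2dmeEZBf15WhH96hYR/hYWAhYZ/hYZ/g4Z/goV/gIV/f4R/f4OAfoKAeYJ5an9hDB43eamkrLSWqLSNorR+l7VqgHVyd0VEe1BOgn15g4N/hIN/hYR/hYV/hoZ/hYd/hId/goZ/gIV/f4R/f4OAfoKAfoKBfoGBN1x1LoKTs7GRs6+Ks62AtKlwdEZBgHNufoJ9gIJ+goN/hIN/hYR/hoV/h4d/hod/hId/goZ/gIV/foR/foN/foKAfoKAfoGBdH2ADE1UsKiNs6SJs5+Cs5h7d4F5eoJ7fIJ8foJ+gYJ/g4N/hIR/hoV/h4d/h4h/hYh/god/f4V+foR/foN/foKAfoGAfYGAfX+ALG5uPphyspyJs5aEs5B/d4J7eIJ8e4J9fYJ9f4J+goN/hIR/gYyHiqa4ma7XnaDcpJnYoI3FjIKff4SGfoKAfoGAfYCAfX6Ad31/F15KqKlvspGFsouBd4N8d4N9eoJ+fIJ+foJ+f4uIk87RotjmhKzFdoOZdXeMf3mTkYCtr4/QwZzeupTVl4Gnfn2EfH5/fH1/a4B5HmlCq495soeDeIR+d4OAeIKAe4SChr+8p+rpgbG0eoGCd32AdHl/c3V/enh/fXt/fn1/gH6AjX+VsYvHwZnctZDSloGugX6LZ4B0K3Q9qYpzeYaCd4WEe6iqpOnpjs/OfYWGfH+Ae3+AeH2Ac3l/cHJ/enh/fnt/f31+f35+f39+gH9+gYB+i3+SoIa6spHUtZTXmn7HQpphgbG8pNzrmdXef4+Ufn6Cfn6BfX6AfH6AeX5/c3l/bW5+e3d/fnt/f31+f359f39+gIB+gIB+gYF+f359fn19gX2CjX6apYfAj8HVfImTfn2EgH6DgH6Cf36Bfn6AfX6Aen5/dHp/aGl+fHd/f3x+f319f359gH99gIB+gIF9gG5oVzARMioBJjADOEQNVF8fenyGe3qEfnyDgn2Dgn2CgX6CgH6Bfn6AfH5/e2psbGBKb3lae35yf318gH59gH99gIB9czFJMwAF4LFMwdbts6XpaFfmI1fpenmFfHmEf3qDgnyDg32Cgn6BgX6AgHZ4eEhJeE1Ifnhrc35jYnpNXHhHZnxVeYByeUZrQQAvwOPBs+bQgZKcg36UhX+jhoGufHeEfniDgHqCgnuCg32Bg3t9flVWd0BBgGxrgIB+gIB/gIB+gIB+foB8c39rXndOJAk0jWe35fTXg5J/fn59fn19fX19fX19cX1kf3eBgXmCgnh9f1tYd0E9flxbgH59gIB/gIB/gIB/gIB+gH9+gH9+f39+dnZ/CxVbfIa68+zUh4R+fn59fn19fX19fX19PmoqMWIjaGA+dUY8fV1YgHt7gH9/gH9/gIB/gIB/gIB/gH9+gH9+gH9+f39+fH1/EjtfRY+08tzZwI6egH6Afn1+fn1+fX1+fYGOd4OLNFNpgHp+gH5/gH5/gH9/gH9/gH9/gH9/gH9/gH9+gH9+gH9+f39+f35+O3B3D3dtmMOx89jvzrPopJTVmni3i3V9fXySfn2POkd9eHaAgH5/gH5+gH9/gH9/gH9/gH9/gH9/gH9/gH9+gH9+gH5+f35+eH99GmZFE4Avf7VbqRkIMwgAzqALgZV3hnyUhH2QRD2Ad3SAgH5/gH9/gH9/gH9/gH9/gH9/gH9/gH9/gH9+gH5+gH5+f35+f35+dX94J04bMw8AVScCne+phbmXfn5/j3yUin2QVTh8fnqAgH9/gH9/gH9/gH9/gH9/gH9/gH9/gH9/gH9/gH5+gH5/gH5/f35/fnp/ShFepECvwurHkdChfoB/fn5+"/>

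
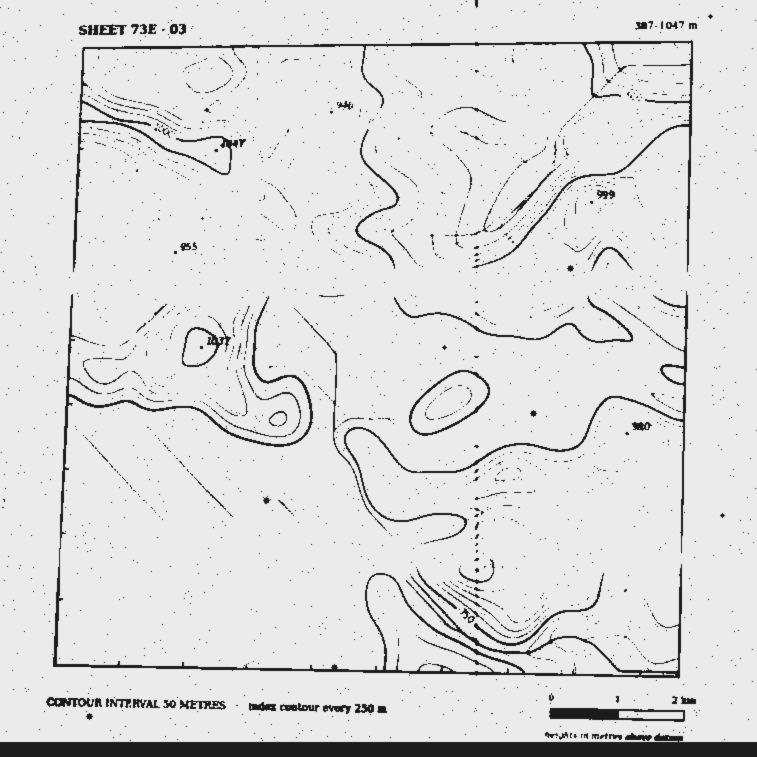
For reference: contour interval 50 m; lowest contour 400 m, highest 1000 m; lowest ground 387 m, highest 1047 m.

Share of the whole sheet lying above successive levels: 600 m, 93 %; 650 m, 88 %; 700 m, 84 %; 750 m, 48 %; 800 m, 35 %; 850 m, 20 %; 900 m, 9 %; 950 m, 3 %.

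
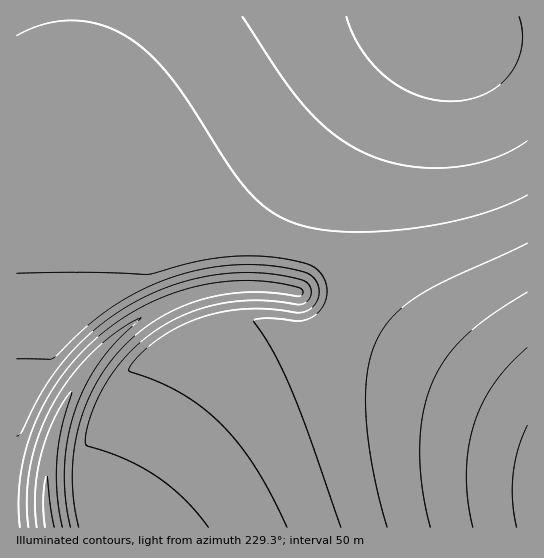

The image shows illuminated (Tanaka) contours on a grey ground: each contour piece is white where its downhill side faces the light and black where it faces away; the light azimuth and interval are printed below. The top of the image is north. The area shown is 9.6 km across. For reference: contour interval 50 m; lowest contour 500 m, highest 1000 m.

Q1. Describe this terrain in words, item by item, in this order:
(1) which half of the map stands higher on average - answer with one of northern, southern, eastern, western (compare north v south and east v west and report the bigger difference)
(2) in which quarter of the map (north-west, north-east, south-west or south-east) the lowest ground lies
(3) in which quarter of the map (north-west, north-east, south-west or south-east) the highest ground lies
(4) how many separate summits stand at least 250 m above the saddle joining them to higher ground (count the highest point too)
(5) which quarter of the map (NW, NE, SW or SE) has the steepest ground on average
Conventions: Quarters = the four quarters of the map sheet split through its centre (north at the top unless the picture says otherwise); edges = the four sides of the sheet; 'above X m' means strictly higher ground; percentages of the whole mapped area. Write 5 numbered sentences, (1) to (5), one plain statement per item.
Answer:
(1) The western half stands higher on average than the eastern half.
(2) The lowest ground is in the south-east quarter.
(3) The highest point lies in the south-west quarter of the map.
(4) 1 summit rises at least 250 m above its surroundings.
(5) The steepest ground, on average, is in the south-west quarter.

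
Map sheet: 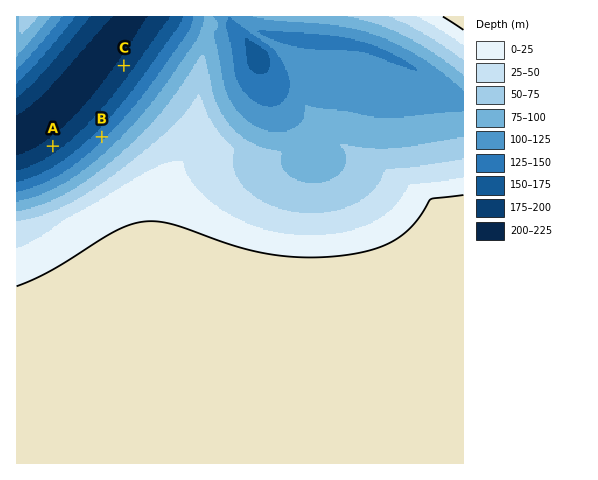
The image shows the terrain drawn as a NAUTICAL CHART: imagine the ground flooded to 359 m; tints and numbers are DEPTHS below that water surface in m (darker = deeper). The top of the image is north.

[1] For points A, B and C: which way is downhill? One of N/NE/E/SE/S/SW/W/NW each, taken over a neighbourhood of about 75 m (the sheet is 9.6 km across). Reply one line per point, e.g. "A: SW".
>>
A: NW
B: NW
C: NW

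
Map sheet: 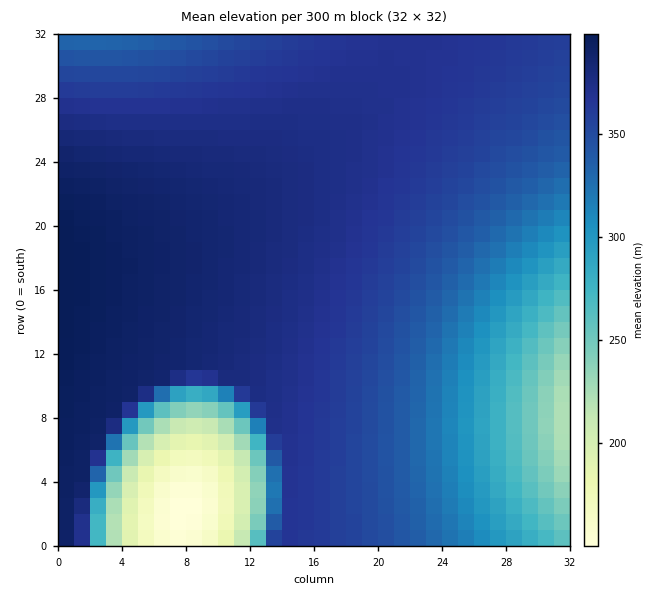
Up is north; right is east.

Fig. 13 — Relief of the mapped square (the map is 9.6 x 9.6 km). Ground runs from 150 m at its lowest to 400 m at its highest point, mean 340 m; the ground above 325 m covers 69.4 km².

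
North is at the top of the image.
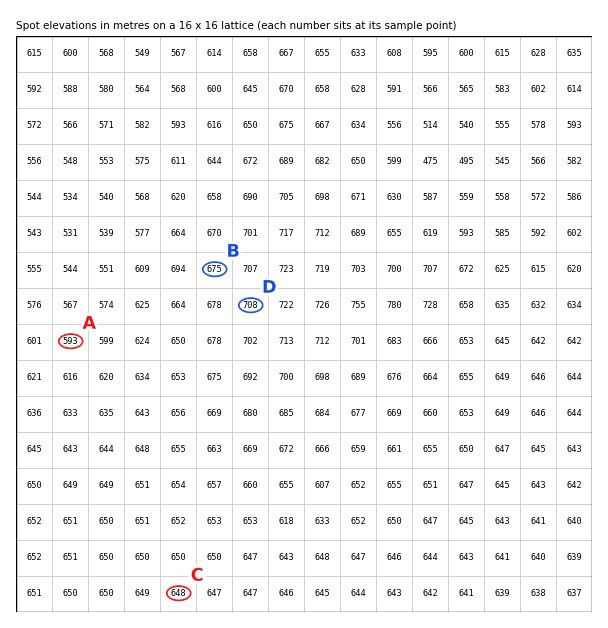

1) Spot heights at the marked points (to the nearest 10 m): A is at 590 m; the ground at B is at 680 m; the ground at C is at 650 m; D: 710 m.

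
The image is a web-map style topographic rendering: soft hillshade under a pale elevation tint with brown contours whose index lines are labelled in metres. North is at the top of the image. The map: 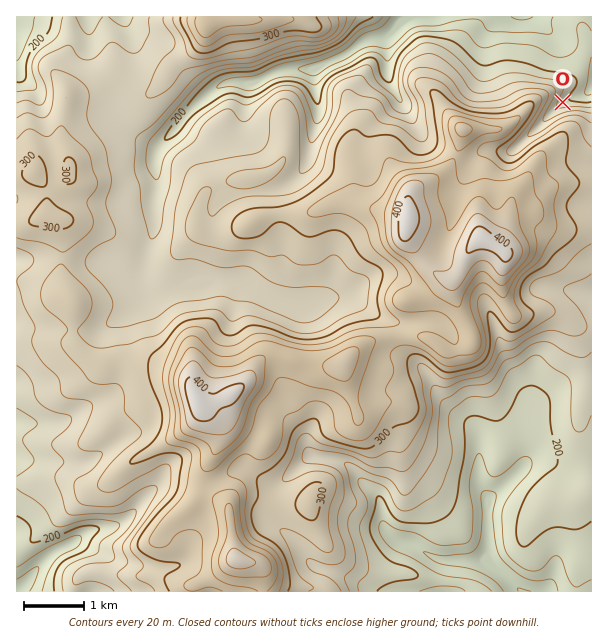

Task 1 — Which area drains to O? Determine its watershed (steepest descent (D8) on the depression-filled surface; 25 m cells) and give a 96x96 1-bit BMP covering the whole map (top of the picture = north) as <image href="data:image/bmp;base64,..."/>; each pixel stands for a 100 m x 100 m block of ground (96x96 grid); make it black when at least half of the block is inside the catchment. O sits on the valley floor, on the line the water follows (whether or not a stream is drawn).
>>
<image width="96" height="96" href="data:image/bmp;base64,Qk2+BAAAAAAAAD4AAAAoAAAAYAAAAGAAAAABAAEAAAAAAIAEAAATCwAAEwsAAAIAAAAAAAAA////AAAAAAAAAAAAAAAAAAAAAAAAAAAAAAAAAAAAAAAAAAAAAAAAAAAAAAAAAAAAAAAAAAAAAAAAAAAAAAAAAAAAAAAAAAAAAAAAAAAAAAAAAAAAAAAAAAAAAAAAAAAAAAAAAAAAAAAAAAAAAAAAAAAAAAAAAAAAAAAAAAAAAAAAAAAAAAAAAAAAAAAAAAAAAAAAAAAAAAAAAAAAAAAAAAAAAAAAAAAAAAAAAAAAAAAAAAAAAAAAAAAAAAAAAAAAAAAAAAAAAAAAAAAAAAAAAAAAAAAAAAAAAAAAAAAAAAAAAAAAAAAAAAAAAAAAAAAAAAAAAAAAAAAAAAAAAAAAAAAAAAAAAAAAAAAAAAAAAAAAAAAAAAAAAAAAAAAAAAAAAAAAAAAAAAAAAAAAAAAAAAAAAAAAAAAAAAAAAAAAAAAAAAAAAAAAAAAAAAAAAAAAAAAAAAAAAAAAAAAAAAAAAAAAAAAAAAAAAAAAAAAAAAAAAAAAAAAAAAAAAAAAAAAAAAAAAAAAAAAAAAAAAAAAAAAAAAAAAAAAAAAAAAAAAAAAAAAAAAAAAAAAAAAAAAAAAAAAAAAAAAAAAAAAAAAAAAAAAAAAAAAAAAAAAAAAAAAAAAAAAAAAAAAAAAAAAAAAAAAAAAAAAAAAAAAAAAAAAAAAAAAAAAAAAAAAAAAAAAAAAAAAAAAAAAAAAAAAAAAAAAAAAAAAAAAAAAAAAAAAAAAAAAAAAAAAAAAAAAAAAAAAAAAAAAAAAAAAAAAAAAAAAAAAAAAAAAAAAAAAAAAAAAAAAAAAAAAAAAAAAAAAAAAAAAAAAAAAAAAAAAAAAAAAAAAAAAAAAAAAAAAAAAAAAAGAAAAAAAAAAAAAAAfAAAAAAAAAAAAAAA/AAAAAAAAAAAAAAA/gAAAAAAAAAAAAAB/gAAAAAAAAAAAAAD/wAAAAAAAAAAAAAH/7AAAAAAAAAAAAAH//gAAAAAAAAAAAAH//wAAAAAAAAAAAAH//wAAAAAAAAAAAAH//wAAAAAAAAAAAAH//wAAAAAAAAAAAAH//4AAAAAAAAAAAAH//4AAAAAAAAAAAAD//4AAAAAAAAAAAAB//8AAAAAAAAAAAAAf/+AAAAAAAAAAAAAH/+AAAAAAAAAAAAAD//AAAAAAAAAAAAAD//gAAAAAAAAAAAAB//gAAAAAAAAAAAAA//wAAAAAAAAAAAAA//4AAAAAAAAAAAAA//8AAAAAAAAAAAAA//+AAAAAAAAAAAAAAf+AAAAAAAAAAAAAAH+AAAAAAAAAAAAAAD+AAAAAAAAAAAAAAB+AAAAAAAAAAAAAAA+AAAAAAAAAAAAAAAIAAAAAAAAAAAAAAAAAAAAAAAAAAAAAAAAAAAAAAAAAAAAAAAAAAAAAAAAAAAAAAAAAAAAAAAAAAAAAAAAAAAAAAAAAAAAAAAAAAAAAAAAAAAAAAAAAAAAAAAAAAAAAAAAAAAAAAAAAAAAAAAAAAAAAAAAAAAAAAAAAAAAAAAAAAAAAAAAAAAAAAAAAAAAAAAAAAAAAAAAAAAAAAAAA="/>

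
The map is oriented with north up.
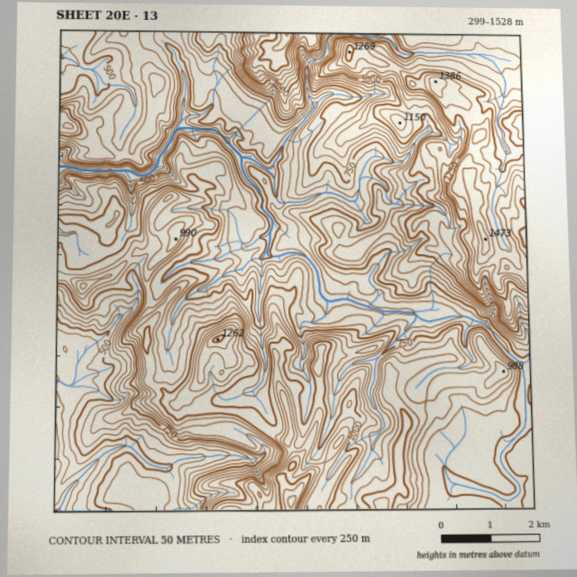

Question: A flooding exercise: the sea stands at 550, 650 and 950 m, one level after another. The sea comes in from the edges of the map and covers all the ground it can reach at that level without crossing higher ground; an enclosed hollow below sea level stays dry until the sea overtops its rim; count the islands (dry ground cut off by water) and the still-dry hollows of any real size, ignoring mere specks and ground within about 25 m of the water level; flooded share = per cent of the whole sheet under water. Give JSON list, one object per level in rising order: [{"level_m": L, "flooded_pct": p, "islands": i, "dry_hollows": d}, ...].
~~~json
[{"level_m": 550, "flooded_pct": 12, "islands": 0, "dry_hollows": 0}, {"level_m": 650, "flooded_pct": 26, "islands": 1, "dry_hollows": 0}, {"level_m": 950, "flooded_pct": 70, "islands": 2, "dry_hollows": 0}]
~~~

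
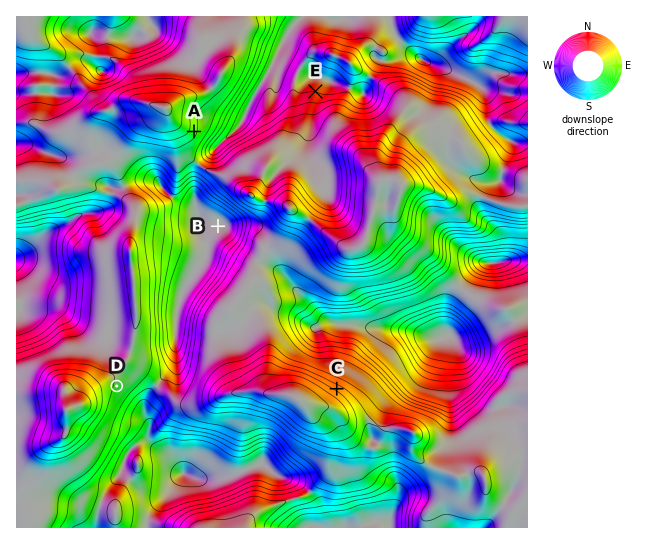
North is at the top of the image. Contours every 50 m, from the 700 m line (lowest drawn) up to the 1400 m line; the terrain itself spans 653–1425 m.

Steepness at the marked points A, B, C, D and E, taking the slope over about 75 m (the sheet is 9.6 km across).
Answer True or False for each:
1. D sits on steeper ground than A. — False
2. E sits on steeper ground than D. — True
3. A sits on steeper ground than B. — True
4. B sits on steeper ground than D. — False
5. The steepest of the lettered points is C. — True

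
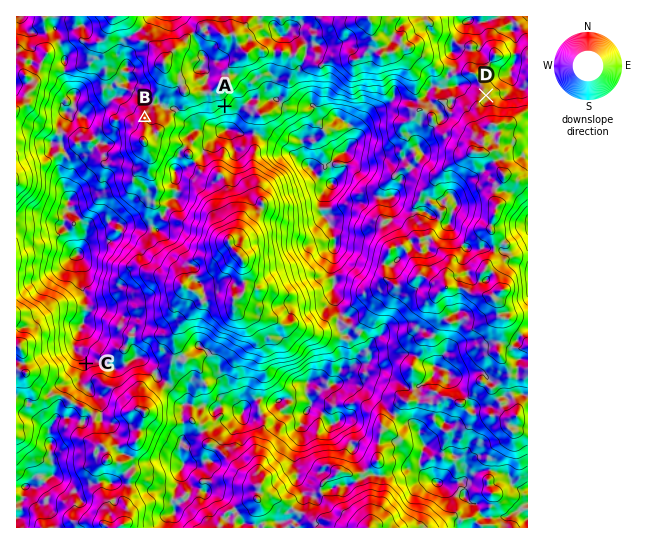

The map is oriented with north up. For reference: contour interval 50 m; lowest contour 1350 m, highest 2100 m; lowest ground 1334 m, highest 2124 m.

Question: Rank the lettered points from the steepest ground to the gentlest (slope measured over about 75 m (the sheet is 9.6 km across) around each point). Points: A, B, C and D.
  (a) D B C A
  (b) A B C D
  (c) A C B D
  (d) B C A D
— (c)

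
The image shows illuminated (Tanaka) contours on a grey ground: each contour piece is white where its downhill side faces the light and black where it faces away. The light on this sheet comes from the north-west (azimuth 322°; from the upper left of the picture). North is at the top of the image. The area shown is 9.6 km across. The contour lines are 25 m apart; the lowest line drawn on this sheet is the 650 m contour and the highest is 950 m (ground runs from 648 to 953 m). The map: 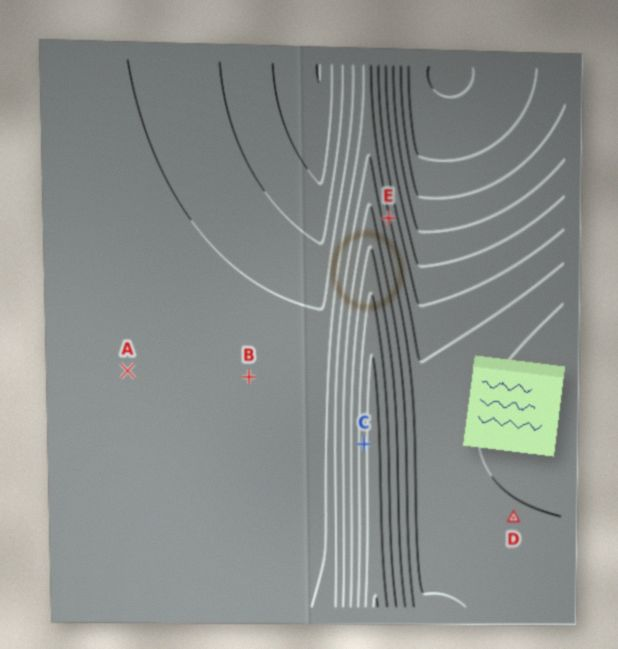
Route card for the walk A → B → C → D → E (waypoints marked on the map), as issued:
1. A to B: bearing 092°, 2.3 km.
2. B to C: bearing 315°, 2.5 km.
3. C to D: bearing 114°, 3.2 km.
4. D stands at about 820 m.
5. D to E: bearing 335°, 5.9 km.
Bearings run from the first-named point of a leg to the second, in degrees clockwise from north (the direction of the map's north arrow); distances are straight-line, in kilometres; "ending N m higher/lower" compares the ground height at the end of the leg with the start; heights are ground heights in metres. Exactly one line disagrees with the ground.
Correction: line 2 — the bearing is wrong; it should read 118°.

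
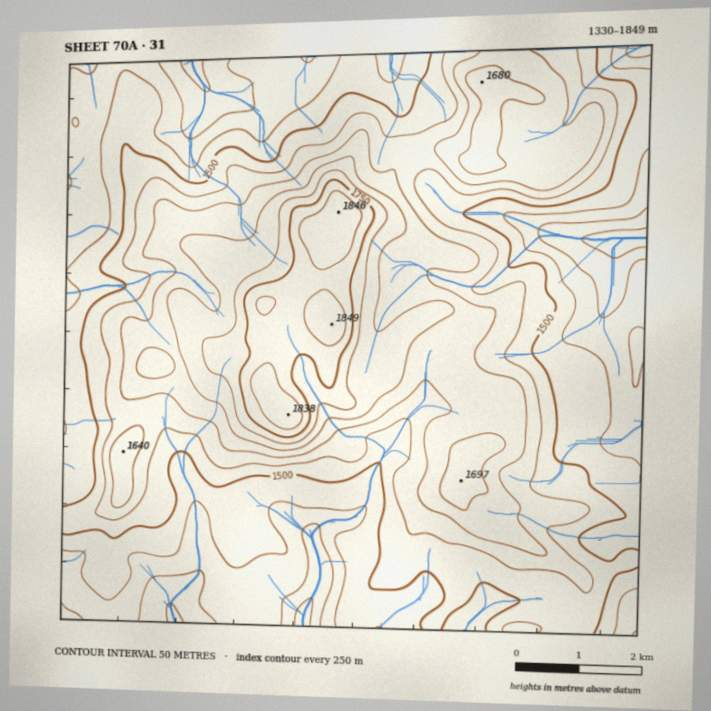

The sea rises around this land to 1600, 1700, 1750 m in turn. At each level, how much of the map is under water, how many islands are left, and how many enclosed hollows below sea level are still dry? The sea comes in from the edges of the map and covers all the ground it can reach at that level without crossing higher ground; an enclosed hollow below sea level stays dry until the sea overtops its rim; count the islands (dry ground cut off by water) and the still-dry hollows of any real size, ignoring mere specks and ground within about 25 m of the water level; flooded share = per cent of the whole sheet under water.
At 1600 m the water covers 68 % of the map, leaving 2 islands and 0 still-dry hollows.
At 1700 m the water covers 91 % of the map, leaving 1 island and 0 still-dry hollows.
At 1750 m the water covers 94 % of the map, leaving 1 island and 0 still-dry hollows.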